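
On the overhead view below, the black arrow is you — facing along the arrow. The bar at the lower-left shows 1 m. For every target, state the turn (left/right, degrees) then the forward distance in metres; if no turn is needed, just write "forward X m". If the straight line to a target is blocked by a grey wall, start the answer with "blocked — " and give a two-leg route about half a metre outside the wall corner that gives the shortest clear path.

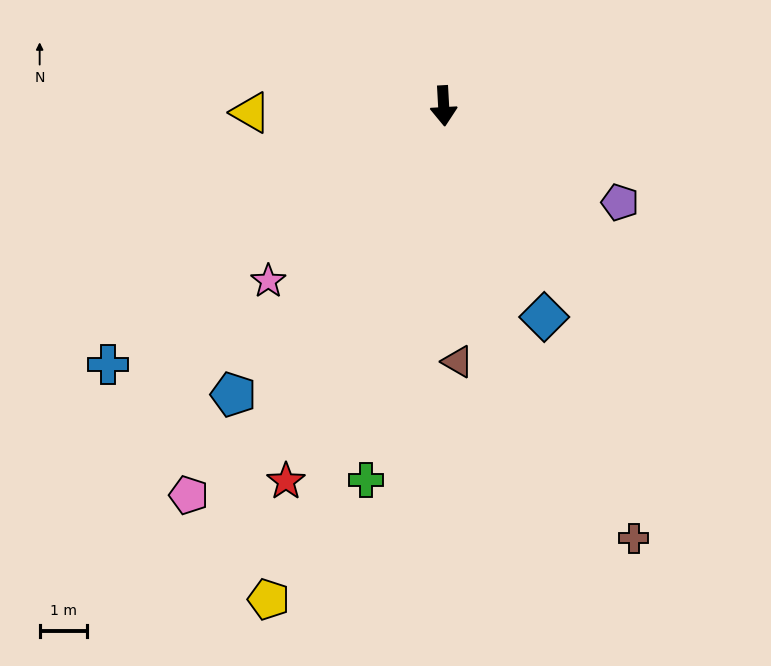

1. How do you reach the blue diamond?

turn left 22°, forward 4.9 m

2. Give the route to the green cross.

turn right 15°, forward 8.1 m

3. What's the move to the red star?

turn right 26°, forward 8.6 m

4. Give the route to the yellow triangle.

turn right 91°, forward 4.1 m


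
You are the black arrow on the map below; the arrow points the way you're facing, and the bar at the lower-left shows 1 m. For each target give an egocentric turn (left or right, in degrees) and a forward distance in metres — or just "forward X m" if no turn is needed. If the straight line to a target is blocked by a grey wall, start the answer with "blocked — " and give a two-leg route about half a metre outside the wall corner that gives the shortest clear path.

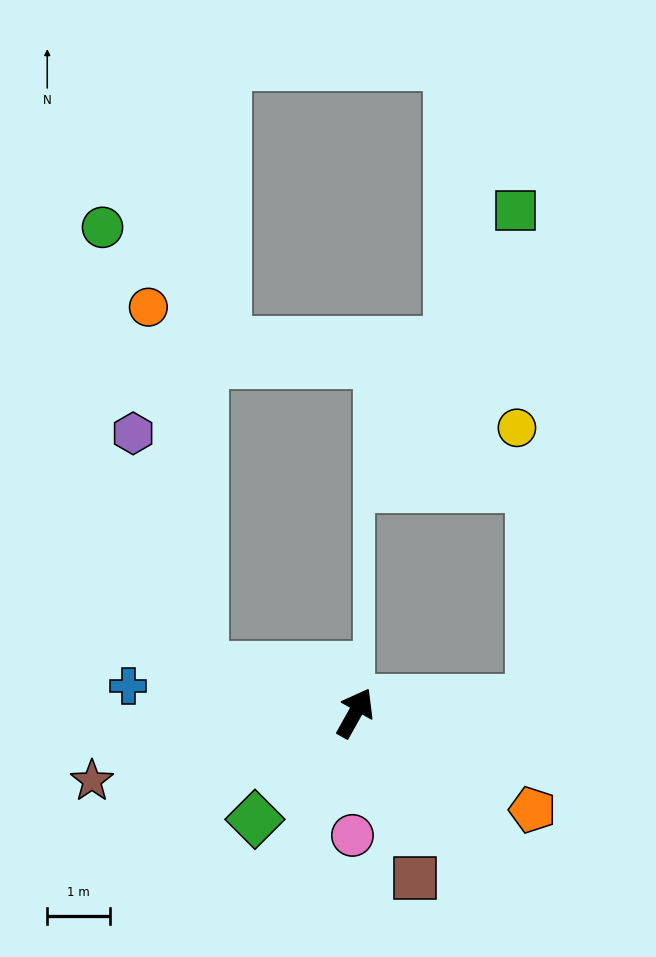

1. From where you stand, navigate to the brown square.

turn right 131°, forward 2.8 m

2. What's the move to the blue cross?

turn left 112°, forward 3.6 m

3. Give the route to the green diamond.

turn left 166°, forward 2.3 m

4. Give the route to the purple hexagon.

blocked — turn left 103°, forward 2.5 m, then turn right 57°, forward 3.9 m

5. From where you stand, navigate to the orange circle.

blocked — turn left 103°, forward 2.5 m, then turn right 65°, forward 5.8 m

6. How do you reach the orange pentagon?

turn right 89°, forward 3.2 m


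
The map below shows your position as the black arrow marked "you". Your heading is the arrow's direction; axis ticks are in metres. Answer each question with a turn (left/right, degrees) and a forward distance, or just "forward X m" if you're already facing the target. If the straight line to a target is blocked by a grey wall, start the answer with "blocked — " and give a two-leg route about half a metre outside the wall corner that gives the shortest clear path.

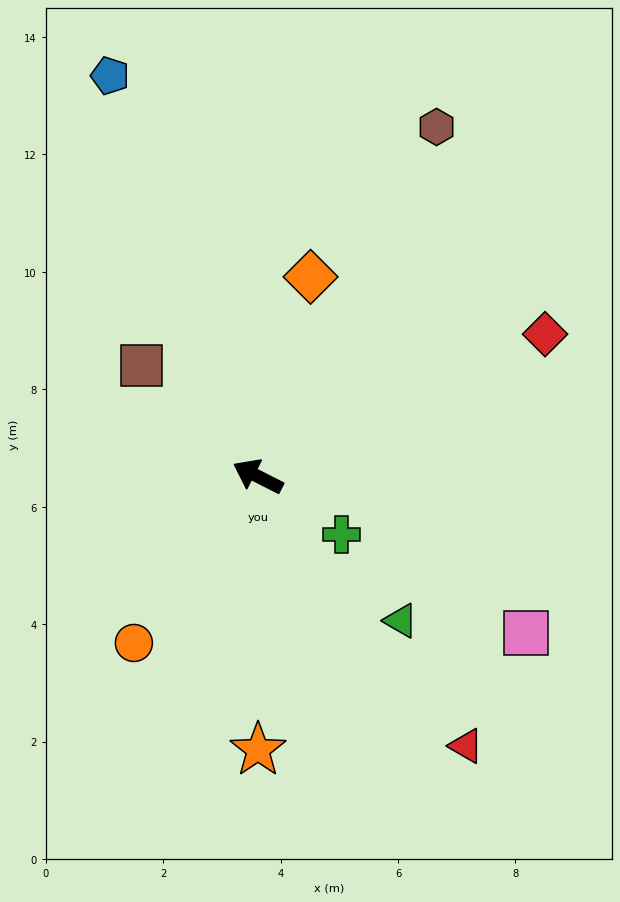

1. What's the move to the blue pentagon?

turn right 43°, forward 7.3 m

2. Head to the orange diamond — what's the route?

turn right 78°, forward 3.5 m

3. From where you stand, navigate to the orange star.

turn left 117°, forward 4.7 m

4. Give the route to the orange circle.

turn left 80°, forward 3.5 m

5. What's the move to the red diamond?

turn right 127°, forward 5.5 m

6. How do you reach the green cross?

turn left 172°, forward 1.7 m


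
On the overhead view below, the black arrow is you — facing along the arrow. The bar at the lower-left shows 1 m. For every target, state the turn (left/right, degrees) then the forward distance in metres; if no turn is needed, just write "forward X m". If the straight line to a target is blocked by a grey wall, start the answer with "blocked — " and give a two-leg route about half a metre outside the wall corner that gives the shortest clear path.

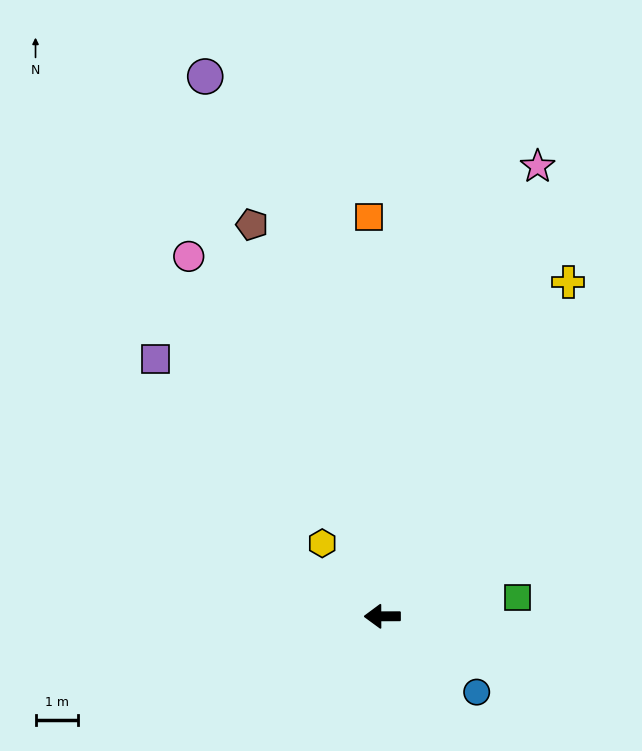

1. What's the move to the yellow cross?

turn right 119°, forward 9.0 m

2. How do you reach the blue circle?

turn left 141°, forward 2.8 m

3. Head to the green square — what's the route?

turn right 172°, forward 3.2 m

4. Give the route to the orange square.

turn right 88°, forward 9.4 m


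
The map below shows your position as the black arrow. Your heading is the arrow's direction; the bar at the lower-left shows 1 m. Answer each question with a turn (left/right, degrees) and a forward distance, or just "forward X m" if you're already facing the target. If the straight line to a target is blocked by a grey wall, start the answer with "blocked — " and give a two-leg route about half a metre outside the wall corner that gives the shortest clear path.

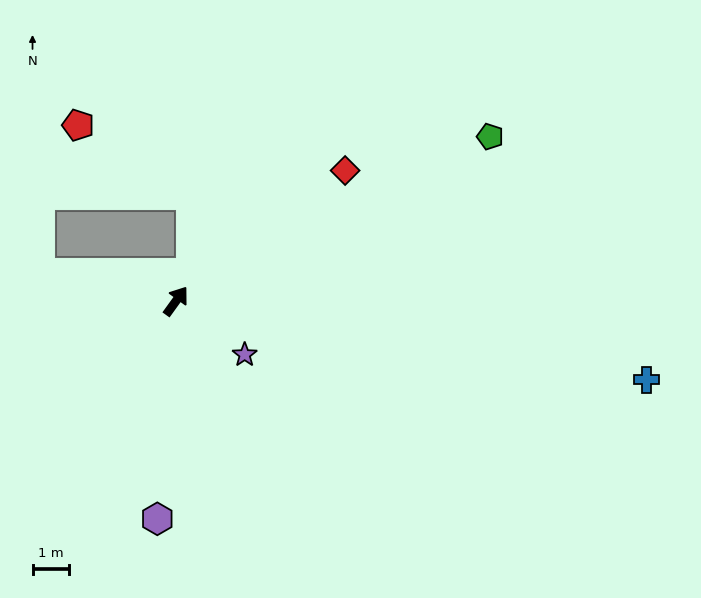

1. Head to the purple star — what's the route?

turn right 92°, forward 2.4 m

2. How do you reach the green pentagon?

turn right 27°, forward 9.7 m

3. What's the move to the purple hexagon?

turn right 149°, forward 6.0 m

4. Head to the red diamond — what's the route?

turn right 17°, forward 5.8 m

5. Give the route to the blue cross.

turn right 64°, forward 13.0 m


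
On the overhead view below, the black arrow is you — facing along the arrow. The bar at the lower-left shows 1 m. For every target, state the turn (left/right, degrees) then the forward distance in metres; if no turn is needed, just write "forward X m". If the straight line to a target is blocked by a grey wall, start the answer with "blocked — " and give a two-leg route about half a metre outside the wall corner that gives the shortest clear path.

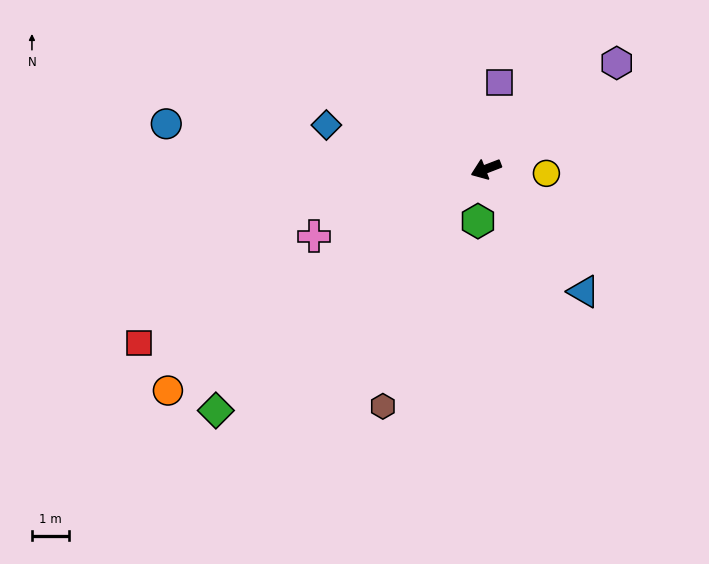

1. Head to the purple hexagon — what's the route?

turn right 162°, forward 4.5 m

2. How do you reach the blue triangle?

turn left 107°, forward 4.2 m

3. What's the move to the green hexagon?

turn left 60°, forward 1.4 m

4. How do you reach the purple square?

turn right 120°, forward 2.3 m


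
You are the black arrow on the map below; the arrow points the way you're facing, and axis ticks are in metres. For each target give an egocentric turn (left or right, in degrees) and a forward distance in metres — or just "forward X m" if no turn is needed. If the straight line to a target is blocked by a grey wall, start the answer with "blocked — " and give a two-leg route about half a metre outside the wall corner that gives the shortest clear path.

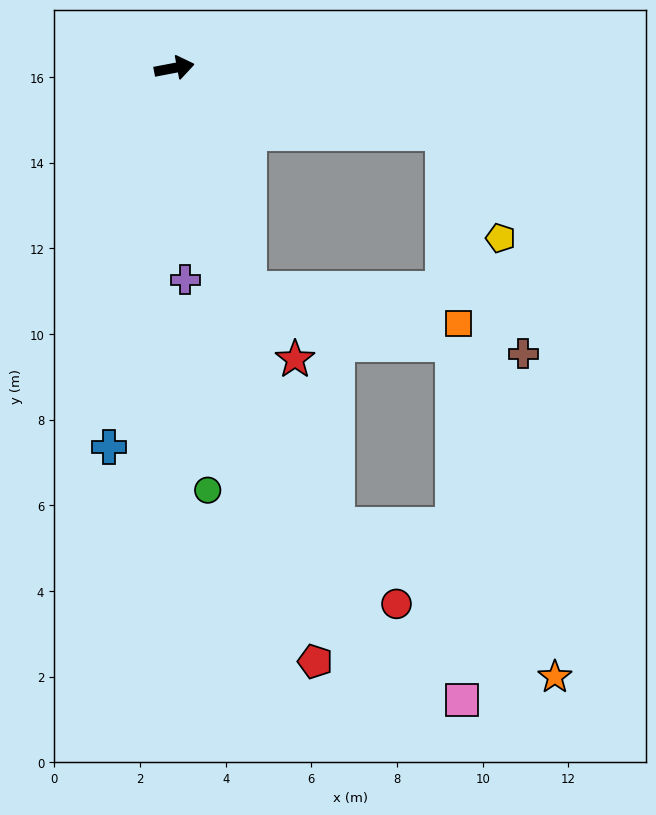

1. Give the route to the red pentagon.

turn right 87°, forward 14.2 m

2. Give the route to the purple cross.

turn right 98°, forward 5.0 m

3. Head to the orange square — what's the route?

blocked — turn right 82°, forward 5.5 m, then turn left 62°, forward 5.0 m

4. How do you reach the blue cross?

turn right 110°, forward 9.0 m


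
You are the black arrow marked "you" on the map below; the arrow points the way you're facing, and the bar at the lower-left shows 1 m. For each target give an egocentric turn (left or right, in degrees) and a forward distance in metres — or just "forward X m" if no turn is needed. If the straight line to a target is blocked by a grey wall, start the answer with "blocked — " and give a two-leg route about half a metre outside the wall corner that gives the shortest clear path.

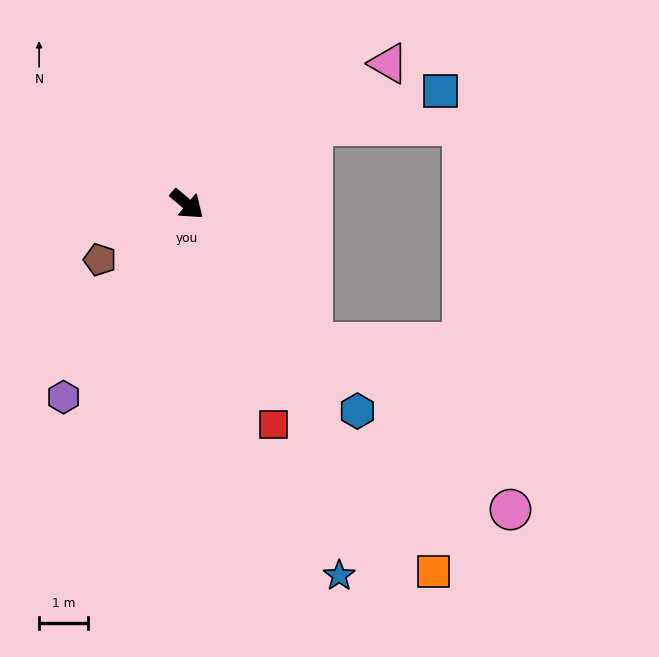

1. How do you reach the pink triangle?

turn left 75°, forward 5.0 m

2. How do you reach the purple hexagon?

turn right 83°, forward 4.7 m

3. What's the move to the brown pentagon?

turn right 107°, forward 2.1 m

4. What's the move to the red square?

turn right 28°, forward 4.8 m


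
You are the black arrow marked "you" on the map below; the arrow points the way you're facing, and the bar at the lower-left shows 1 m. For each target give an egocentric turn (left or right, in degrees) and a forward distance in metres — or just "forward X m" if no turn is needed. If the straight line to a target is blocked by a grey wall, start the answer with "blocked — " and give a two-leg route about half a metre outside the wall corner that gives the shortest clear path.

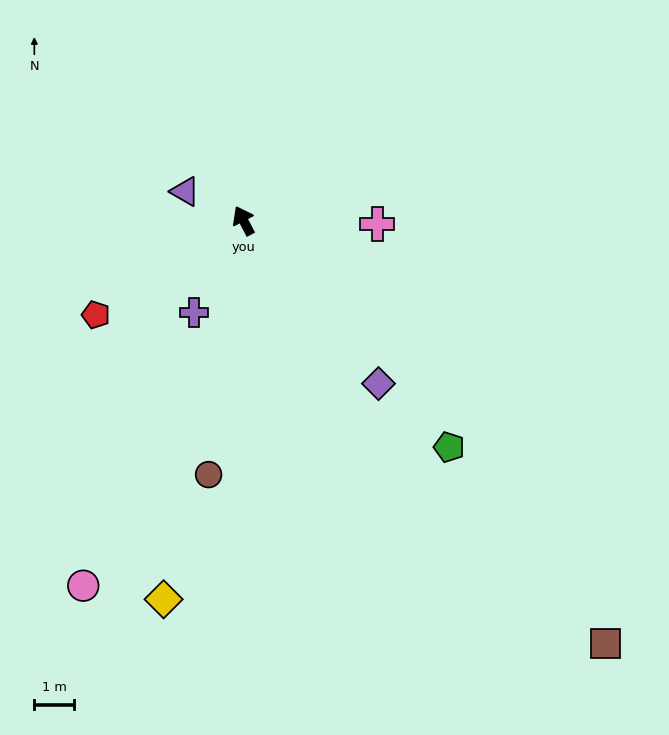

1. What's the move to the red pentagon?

turn left 95°, forward 4.4 m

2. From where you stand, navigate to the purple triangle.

turn left 36°, forward 1.6 m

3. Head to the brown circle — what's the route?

turn left 145°, forward 6.4 m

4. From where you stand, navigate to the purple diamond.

turn right 168°, forward 5.3 m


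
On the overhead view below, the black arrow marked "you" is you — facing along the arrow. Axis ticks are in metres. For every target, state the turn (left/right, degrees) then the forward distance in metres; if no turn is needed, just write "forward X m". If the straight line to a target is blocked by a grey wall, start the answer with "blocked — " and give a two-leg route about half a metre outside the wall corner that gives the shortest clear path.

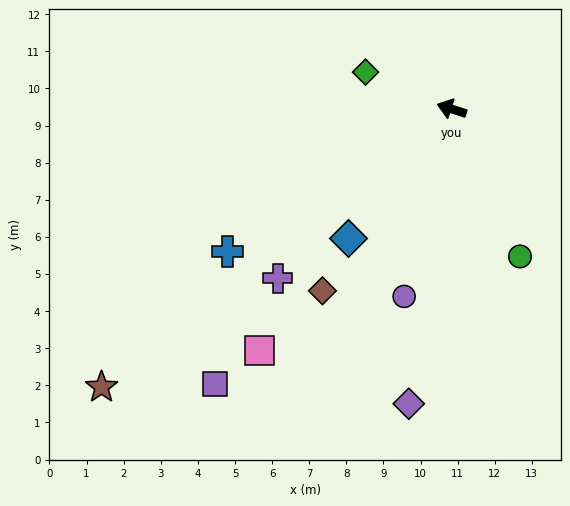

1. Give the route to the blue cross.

turn left 50°, forward 7.2 m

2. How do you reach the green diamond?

turn right 5°, forward 2.5 m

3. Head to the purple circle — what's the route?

turn left 94°, forward 5.2 m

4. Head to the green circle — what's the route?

turn left 133°, forward 4.4 m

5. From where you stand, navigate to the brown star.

turn left 56°, forward 12.0 m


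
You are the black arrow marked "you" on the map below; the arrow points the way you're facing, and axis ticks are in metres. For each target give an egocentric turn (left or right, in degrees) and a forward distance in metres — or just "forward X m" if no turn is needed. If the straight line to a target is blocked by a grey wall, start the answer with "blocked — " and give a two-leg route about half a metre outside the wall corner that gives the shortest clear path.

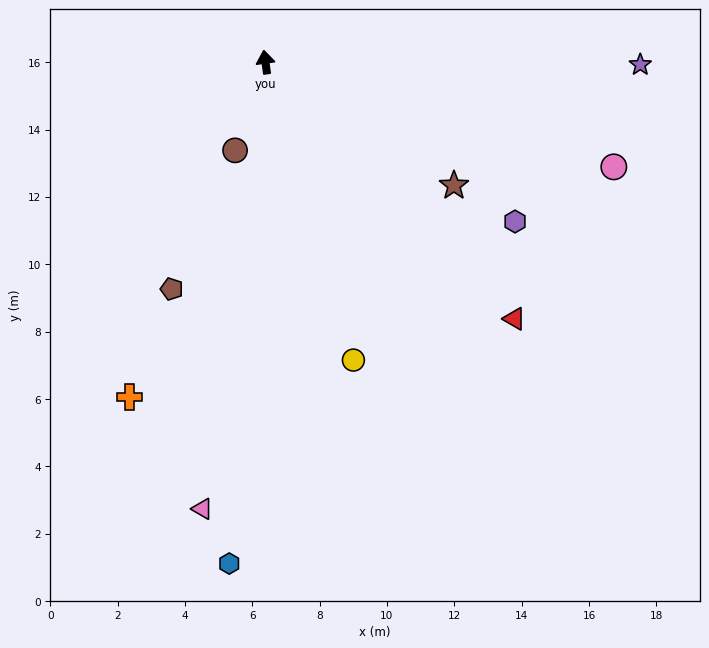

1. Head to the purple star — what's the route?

turn right 98°, forward 11.1 m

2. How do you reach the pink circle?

turn right 115°, forward 10.8 m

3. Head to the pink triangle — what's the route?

turn left 164°, forward 13.4 m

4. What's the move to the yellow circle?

turn right 172°, forward 9.2 m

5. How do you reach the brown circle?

turn left 153°, forward 2.8 m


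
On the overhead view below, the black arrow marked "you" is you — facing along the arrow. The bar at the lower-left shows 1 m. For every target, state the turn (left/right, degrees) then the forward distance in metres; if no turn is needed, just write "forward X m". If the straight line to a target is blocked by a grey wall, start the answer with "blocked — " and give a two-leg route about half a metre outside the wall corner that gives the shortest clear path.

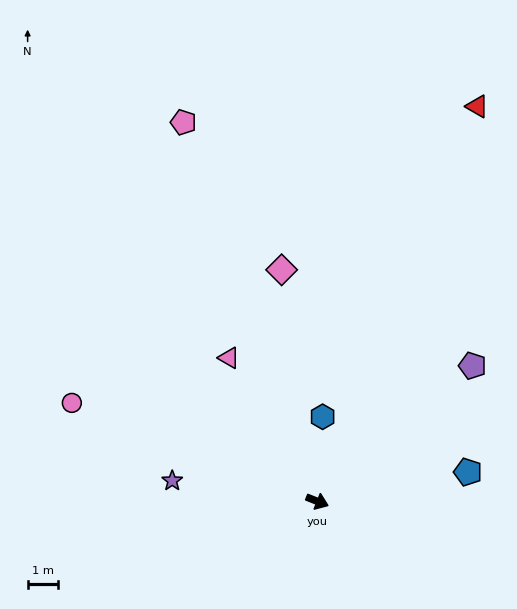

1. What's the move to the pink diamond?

turn left 120°, forward 7.6 m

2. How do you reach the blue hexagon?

turn left 108°, forward 2.8 m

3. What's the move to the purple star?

turn right 166°, forward 4.8 m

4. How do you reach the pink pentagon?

turn left 131°, forward 13.1 m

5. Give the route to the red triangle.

turn left 90°, forward 13.9 m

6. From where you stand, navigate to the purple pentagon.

turn left 63°, forward 6.7 m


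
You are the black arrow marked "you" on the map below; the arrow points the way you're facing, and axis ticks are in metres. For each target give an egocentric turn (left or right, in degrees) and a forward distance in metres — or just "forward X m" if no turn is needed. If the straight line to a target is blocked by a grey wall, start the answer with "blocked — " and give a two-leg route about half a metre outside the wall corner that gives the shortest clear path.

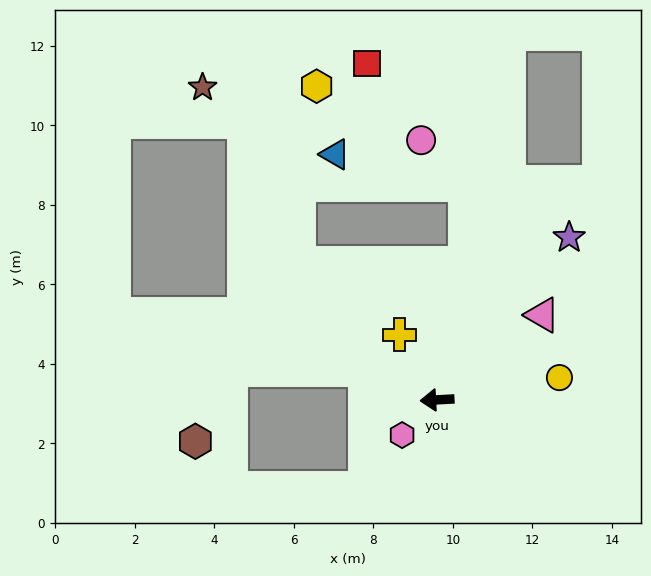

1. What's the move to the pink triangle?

turn right 144°, forward 3.4 m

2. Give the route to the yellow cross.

turn right 63°, forward 1.9 m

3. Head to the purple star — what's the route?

turn right 132°, forward 5.3 m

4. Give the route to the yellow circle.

turn right 173°, forward 3.1 m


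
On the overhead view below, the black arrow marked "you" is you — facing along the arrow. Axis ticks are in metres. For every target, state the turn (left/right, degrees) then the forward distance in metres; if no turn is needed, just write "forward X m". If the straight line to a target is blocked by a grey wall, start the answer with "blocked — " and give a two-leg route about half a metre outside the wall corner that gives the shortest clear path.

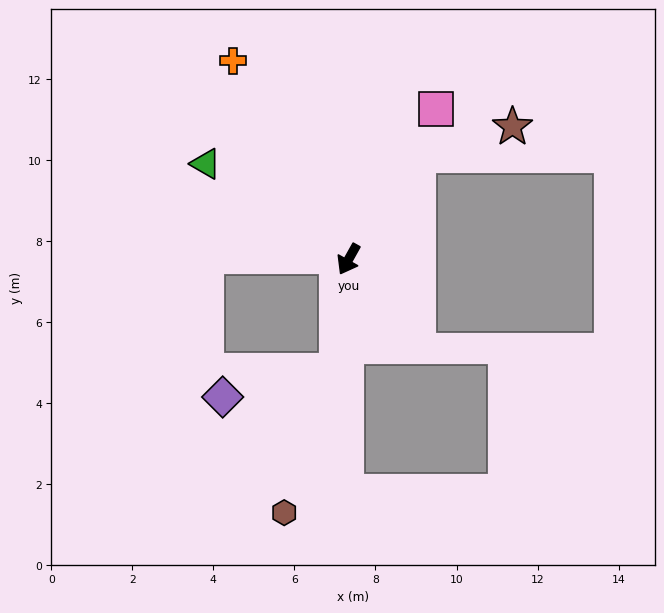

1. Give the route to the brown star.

blocked — turn left 175°, forward 3.1 m, then turn right 39°, forward 2.4 m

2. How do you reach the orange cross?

turn right 121°, forward 5.7 m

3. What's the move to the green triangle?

turn right 95°, forward 4.2 m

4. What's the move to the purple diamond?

blocked — turn left 23°, forward 2.8 m, then turn right 71°, forward 2.9 m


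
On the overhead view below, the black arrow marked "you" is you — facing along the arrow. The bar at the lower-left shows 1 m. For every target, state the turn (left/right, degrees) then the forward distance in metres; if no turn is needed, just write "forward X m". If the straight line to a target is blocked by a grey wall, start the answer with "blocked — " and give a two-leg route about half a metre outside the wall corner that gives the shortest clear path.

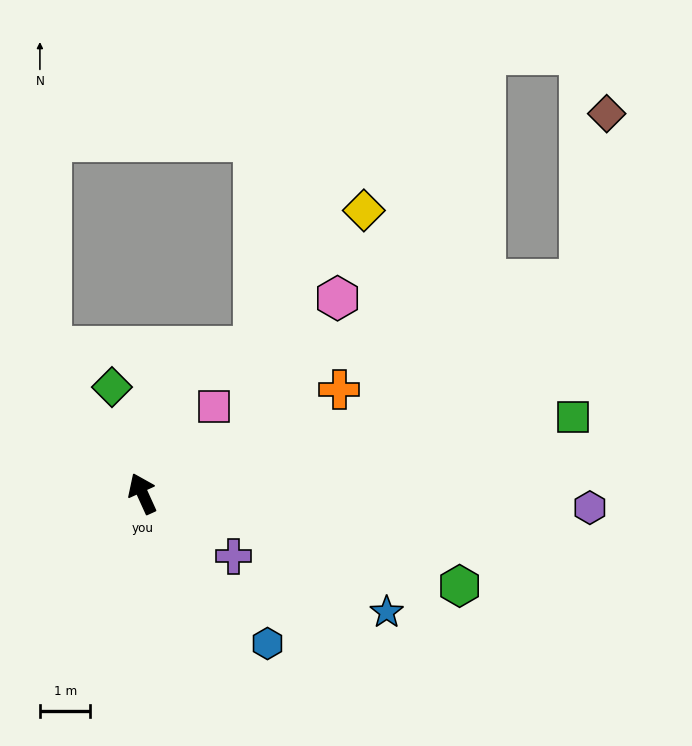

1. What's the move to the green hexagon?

turn right 131°, forward 6.5 m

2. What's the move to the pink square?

turn right 64°, forward 2.2 m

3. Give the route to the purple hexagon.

turn right 116°, forward 8.9 m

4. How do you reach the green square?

turn right 104°, forward 8.7 m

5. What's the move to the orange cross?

turn right 87°, forward 4.4 m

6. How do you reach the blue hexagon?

turn right 165°, forward 3.9 m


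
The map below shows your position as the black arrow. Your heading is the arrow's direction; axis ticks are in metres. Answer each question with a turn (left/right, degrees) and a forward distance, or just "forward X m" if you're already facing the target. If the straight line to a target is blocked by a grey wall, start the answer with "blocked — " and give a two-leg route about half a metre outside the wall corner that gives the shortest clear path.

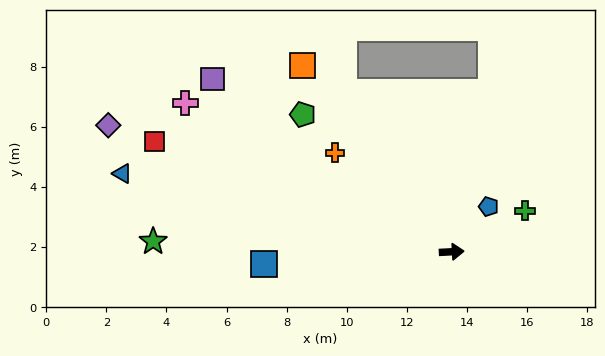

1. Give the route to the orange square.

turn left 126°, forward 7.9 m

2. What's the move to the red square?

turn left 157°, forward 10.6 m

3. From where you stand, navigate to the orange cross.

turn left 137°, forward 5.1 m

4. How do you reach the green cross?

turn left 26°, forward 2.8 m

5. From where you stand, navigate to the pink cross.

turn left 148°, forward 10.2 m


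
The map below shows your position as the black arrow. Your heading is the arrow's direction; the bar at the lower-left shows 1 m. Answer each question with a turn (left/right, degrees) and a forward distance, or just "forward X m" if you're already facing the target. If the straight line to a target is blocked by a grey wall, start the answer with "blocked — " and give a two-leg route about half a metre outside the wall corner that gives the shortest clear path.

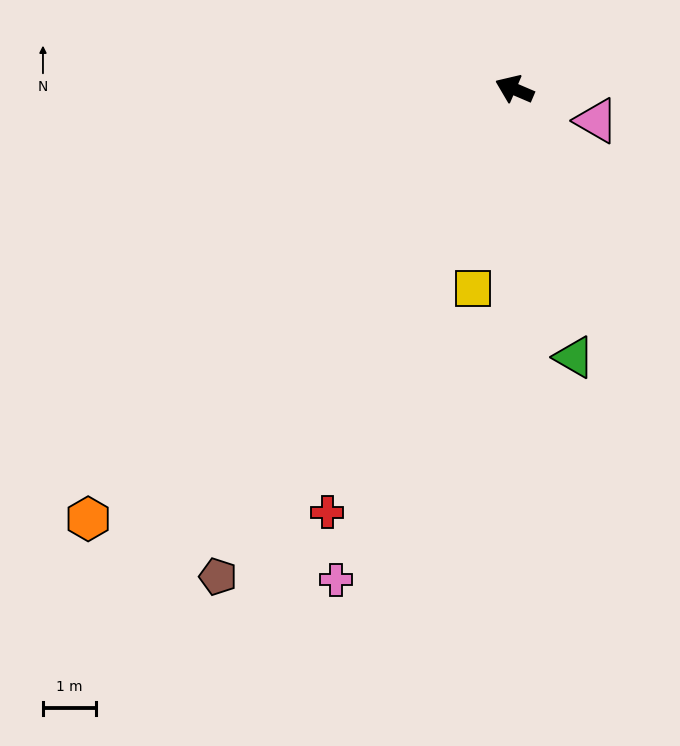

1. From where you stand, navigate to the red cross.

turn left 89°, forward 8.7 m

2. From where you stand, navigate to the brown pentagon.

turn left 82°, forward 10.7 m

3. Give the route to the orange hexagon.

turn left 68°, forward 11.4 m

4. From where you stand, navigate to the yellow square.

turn left 101°, forward 3.8 m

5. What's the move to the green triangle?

turn left 126°, forward 5.2 m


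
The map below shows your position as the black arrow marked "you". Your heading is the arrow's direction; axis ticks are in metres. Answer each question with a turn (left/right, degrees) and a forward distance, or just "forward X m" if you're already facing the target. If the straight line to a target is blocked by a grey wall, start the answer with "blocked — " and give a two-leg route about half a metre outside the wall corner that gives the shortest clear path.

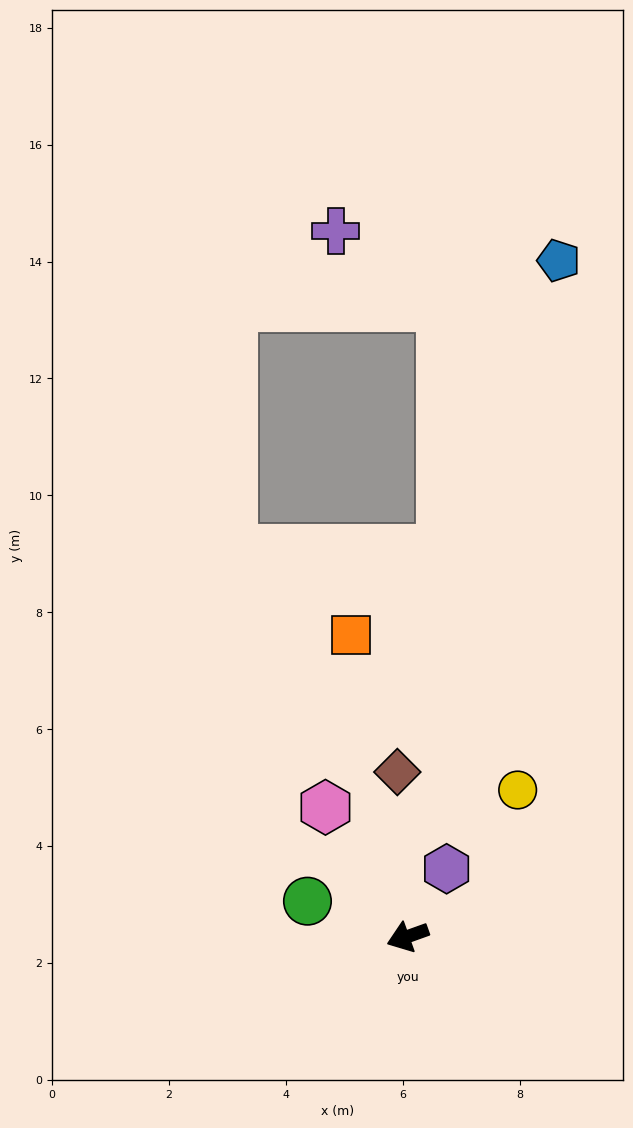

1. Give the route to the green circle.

turn right 39°, forward 1.8 m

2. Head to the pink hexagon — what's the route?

turn right 77°, forward 2.6 m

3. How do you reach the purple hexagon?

turn right 140°, forward 1.3 m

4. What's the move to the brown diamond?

turn right 106°, forward 2.8 m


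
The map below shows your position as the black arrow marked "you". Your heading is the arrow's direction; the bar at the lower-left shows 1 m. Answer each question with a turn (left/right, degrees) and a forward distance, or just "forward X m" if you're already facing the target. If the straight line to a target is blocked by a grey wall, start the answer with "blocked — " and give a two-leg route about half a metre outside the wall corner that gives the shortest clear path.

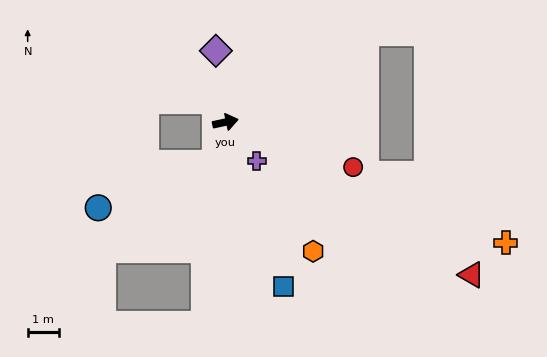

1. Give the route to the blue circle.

blocked — turn right 117°, forward 1.4 m, then turn right 54°, forward 4.0 m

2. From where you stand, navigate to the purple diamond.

turn left 86°, forward 2.3 m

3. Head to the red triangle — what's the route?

turn right 44°, forward 9.4 m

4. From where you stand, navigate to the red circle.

turn right 31°, forward 4.4 m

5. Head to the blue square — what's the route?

turn right 83°, forward 5.6 m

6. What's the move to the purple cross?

turn right 63°, forward 1.6 m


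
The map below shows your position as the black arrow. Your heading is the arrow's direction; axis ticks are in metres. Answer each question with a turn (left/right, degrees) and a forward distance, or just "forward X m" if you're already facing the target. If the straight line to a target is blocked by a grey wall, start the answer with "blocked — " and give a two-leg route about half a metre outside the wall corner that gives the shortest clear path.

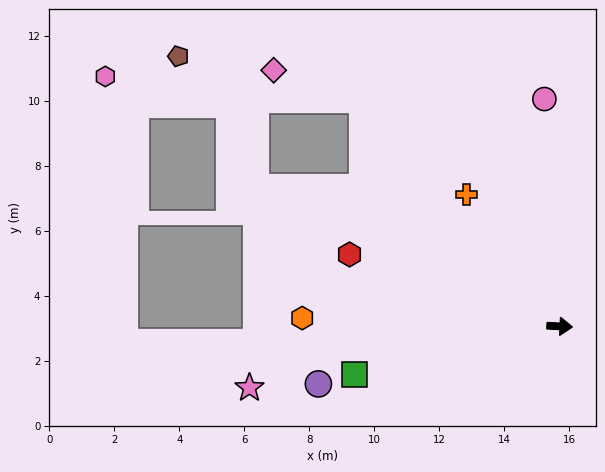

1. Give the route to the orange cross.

turn left 128°, forward 5.0 m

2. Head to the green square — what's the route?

turn right 164°, forward 6.5 m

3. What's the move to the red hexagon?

turn left 164°, forward 6.8 m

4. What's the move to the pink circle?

turn left 97°, forward 7.0 m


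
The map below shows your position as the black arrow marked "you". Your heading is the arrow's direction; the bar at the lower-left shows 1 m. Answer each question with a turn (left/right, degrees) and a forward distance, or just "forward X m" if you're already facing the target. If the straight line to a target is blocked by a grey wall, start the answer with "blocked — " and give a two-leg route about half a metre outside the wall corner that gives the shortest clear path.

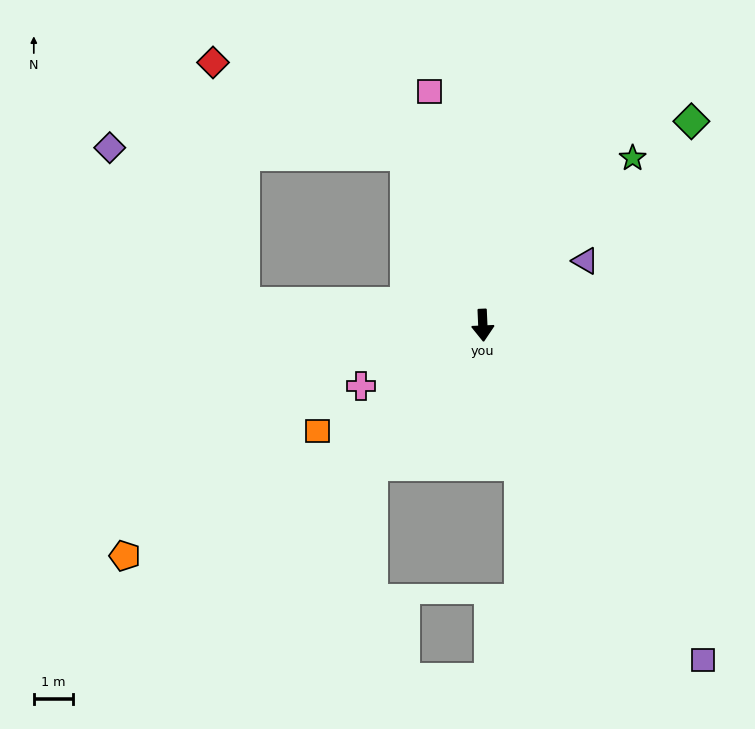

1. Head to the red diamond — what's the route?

blocked — turn right 158°, forward 4.8 m, then turn left 40°, forward 5.4 m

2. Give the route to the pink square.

turn right 170°, forward 6.1 m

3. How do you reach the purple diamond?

blocked — turn right 98°, forward 6.1 m, then turn right 44°, forward 5.2 m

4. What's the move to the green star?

turn left 136°, forward 5.7 m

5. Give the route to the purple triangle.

turn left 120°, forward 3.1 m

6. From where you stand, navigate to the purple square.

turn left 31°, forward 10.2 m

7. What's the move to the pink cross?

turn right 66°, forward 3.5 m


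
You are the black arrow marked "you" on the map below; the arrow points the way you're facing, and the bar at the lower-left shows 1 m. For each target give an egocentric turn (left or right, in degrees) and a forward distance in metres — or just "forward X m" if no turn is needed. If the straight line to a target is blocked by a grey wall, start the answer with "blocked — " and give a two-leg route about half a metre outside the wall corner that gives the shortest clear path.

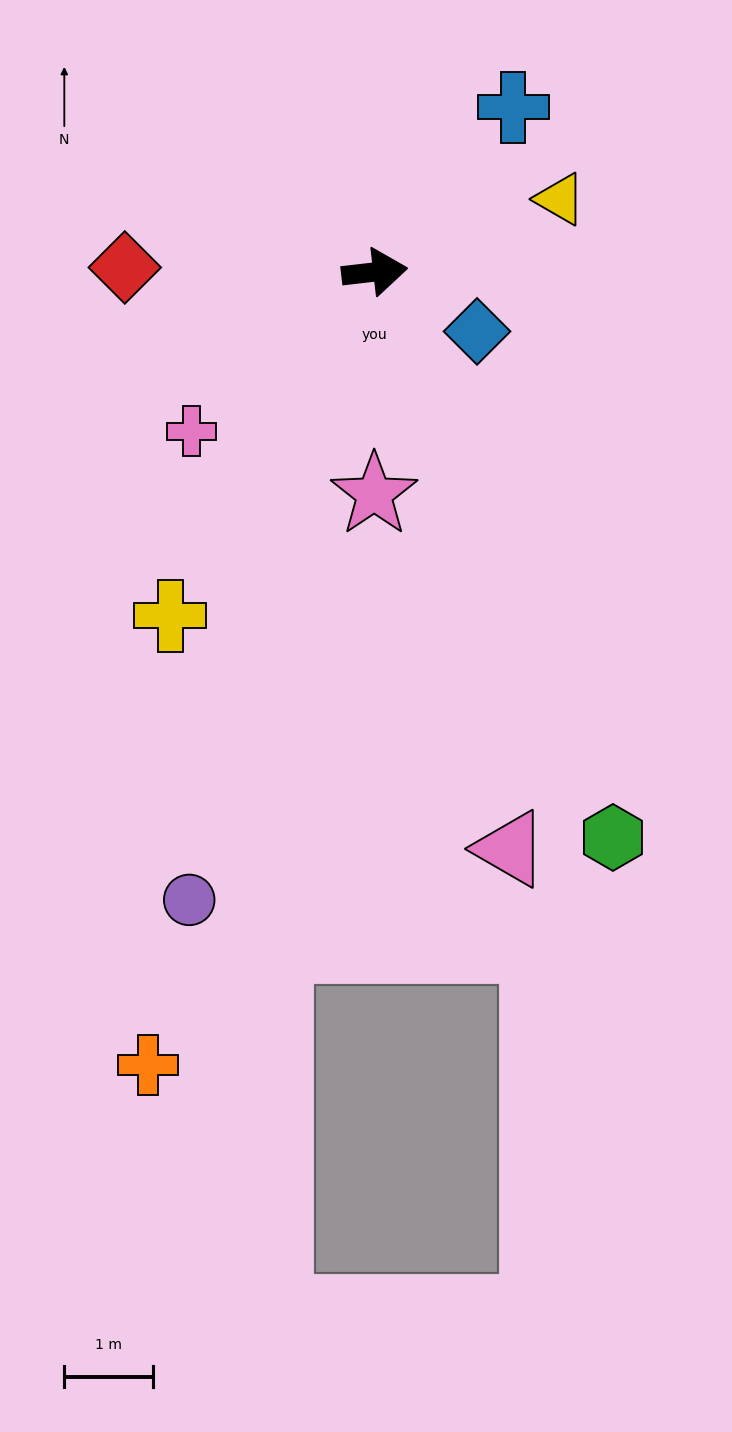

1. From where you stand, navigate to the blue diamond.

turn right 37°, forward 1.3 m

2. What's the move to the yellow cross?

turn right 127°, forward 4.5 m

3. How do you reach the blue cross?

turn left 43°, forward 2.4 m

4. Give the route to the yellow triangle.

turn left 15°, forward 2.2 m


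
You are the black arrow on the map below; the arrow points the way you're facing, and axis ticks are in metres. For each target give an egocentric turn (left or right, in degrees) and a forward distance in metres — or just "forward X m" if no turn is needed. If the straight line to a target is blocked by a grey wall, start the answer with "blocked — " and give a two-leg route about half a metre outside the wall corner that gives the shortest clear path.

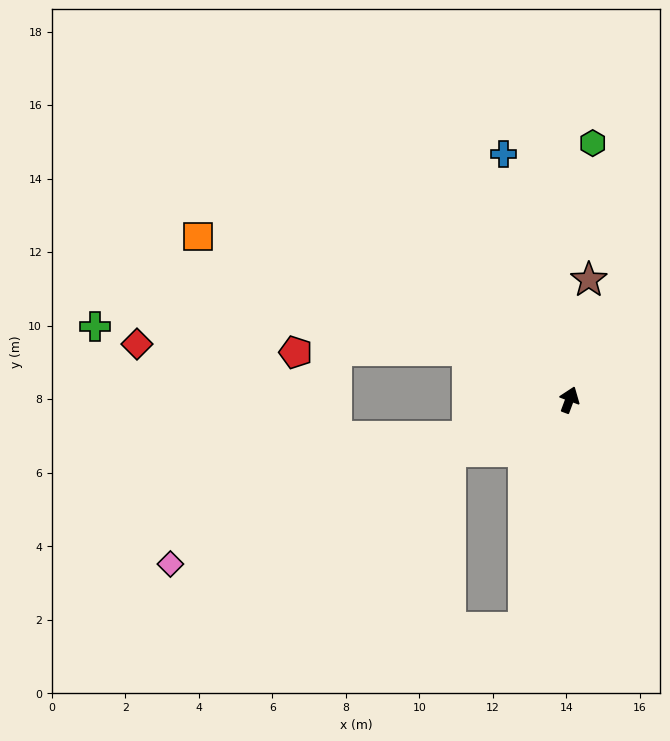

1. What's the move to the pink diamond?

turn left 133°, forward 11.7 m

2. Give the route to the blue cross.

turn left 36°, forward 6.9 m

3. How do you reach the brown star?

turn left 11°, forward 3.3 m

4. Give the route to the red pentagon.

blocked — turn left 85°, forward 3.1 m, then turn left 26°, forward 4.7 m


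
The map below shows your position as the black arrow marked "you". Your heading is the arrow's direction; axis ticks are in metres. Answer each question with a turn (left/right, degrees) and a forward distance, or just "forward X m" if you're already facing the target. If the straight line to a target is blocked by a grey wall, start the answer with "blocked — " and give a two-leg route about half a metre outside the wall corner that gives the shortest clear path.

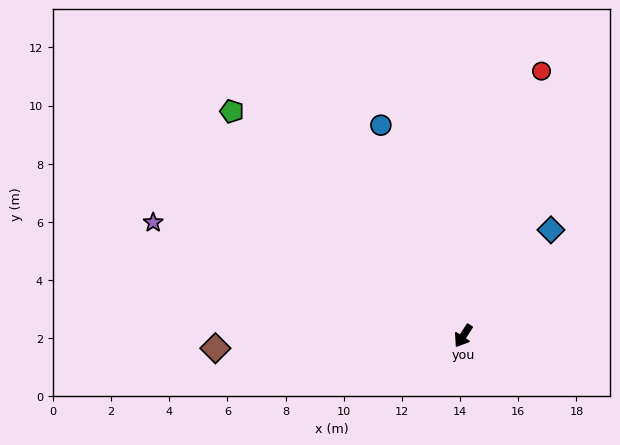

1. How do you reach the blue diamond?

turn left 173°, forward 4.7 m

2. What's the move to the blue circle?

turn right 126°, forward 7.8 m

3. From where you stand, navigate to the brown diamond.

turn right 54°, forward 8.5 m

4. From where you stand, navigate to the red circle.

turn right 164°, forward 9.5 m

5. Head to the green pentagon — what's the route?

turn right 101°, forward 11.1 m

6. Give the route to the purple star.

turn right 77°, forward 11.3 m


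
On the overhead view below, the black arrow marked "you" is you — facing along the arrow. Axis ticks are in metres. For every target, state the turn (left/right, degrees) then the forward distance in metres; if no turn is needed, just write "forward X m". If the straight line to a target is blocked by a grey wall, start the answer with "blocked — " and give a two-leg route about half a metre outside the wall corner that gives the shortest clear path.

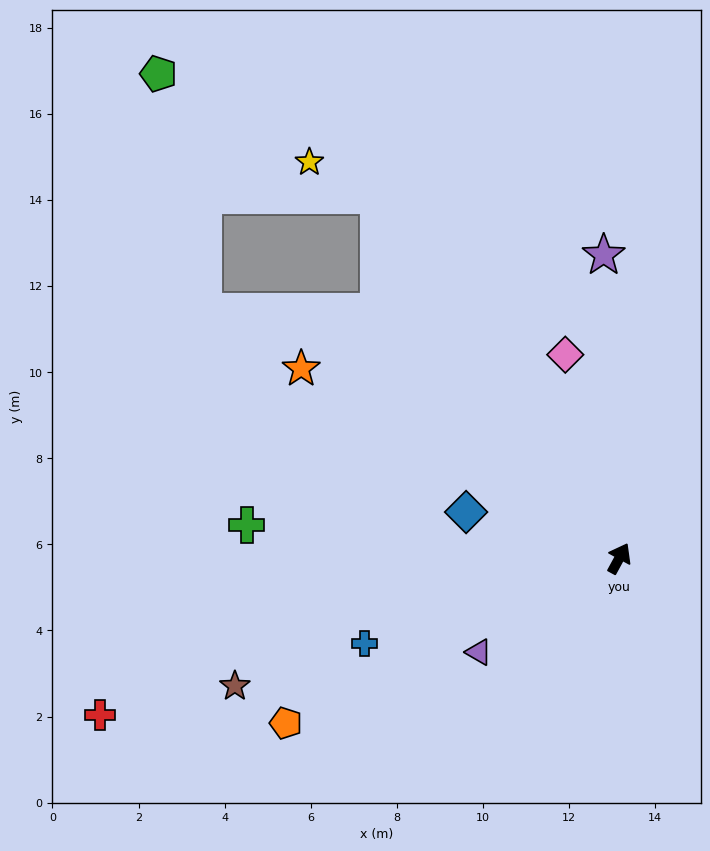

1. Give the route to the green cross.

turn left 113°, forward 8.7 m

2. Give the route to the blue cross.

turn left 137°, forward 6.2 m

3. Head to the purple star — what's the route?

turn left 32°, forward 7.1 m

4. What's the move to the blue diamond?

turn left 102°, forward 3.7 m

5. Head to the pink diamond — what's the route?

turn left 43°, forward 4.9 m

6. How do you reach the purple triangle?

turn left 152°, forward 3.9 m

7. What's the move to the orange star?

turn left 88°, forward 8.6 m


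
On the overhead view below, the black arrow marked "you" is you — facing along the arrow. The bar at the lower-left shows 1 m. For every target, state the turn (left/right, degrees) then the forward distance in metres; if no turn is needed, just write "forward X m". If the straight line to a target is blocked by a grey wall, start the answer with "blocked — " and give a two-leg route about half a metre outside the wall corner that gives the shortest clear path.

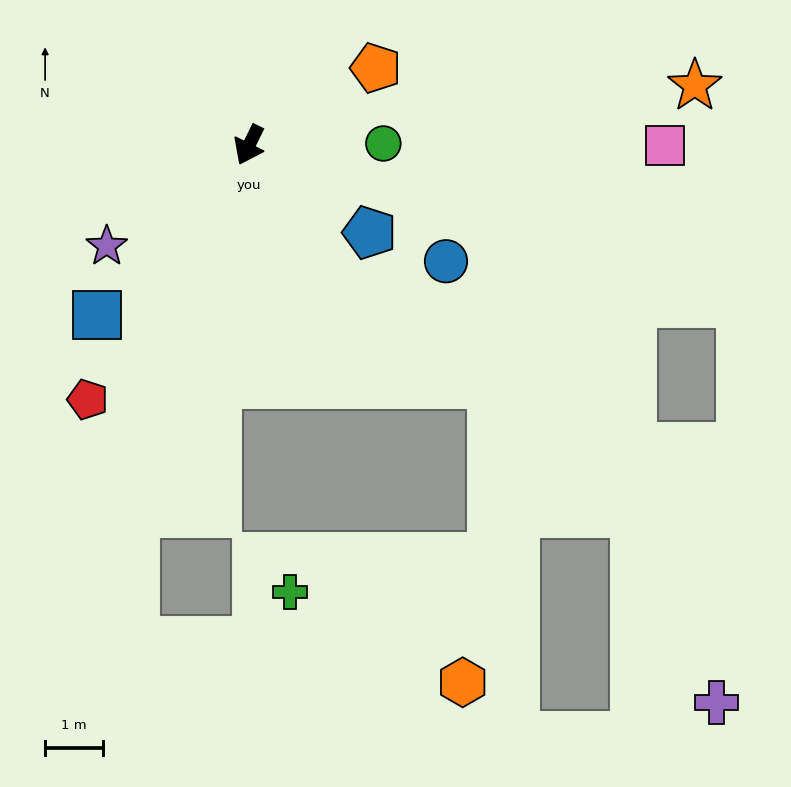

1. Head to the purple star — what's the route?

turn right 28°, forward 3.0 m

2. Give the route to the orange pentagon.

turn left 148°, forward 2.6 m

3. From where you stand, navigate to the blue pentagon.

turn left 80°, forward 2.6 m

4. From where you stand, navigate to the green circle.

turn left 117°, forward 2.3 m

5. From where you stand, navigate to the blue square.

turn right 16°, forward 4.0 m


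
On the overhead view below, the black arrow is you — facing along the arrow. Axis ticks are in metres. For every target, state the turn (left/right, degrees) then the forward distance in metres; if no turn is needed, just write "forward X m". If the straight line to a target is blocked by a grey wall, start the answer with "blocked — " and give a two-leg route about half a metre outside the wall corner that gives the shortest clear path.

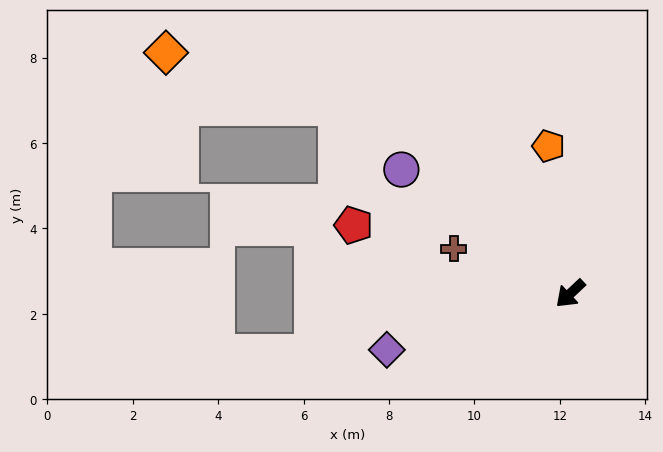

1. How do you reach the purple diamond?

turn right 26°, forward 4.5 m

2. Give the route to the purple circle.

turn right 79°, forward 4.9 m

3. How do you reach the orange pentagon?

turn right 125°, forward 3.5 m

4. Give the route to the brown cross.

turn right 64°, forward 2.9 m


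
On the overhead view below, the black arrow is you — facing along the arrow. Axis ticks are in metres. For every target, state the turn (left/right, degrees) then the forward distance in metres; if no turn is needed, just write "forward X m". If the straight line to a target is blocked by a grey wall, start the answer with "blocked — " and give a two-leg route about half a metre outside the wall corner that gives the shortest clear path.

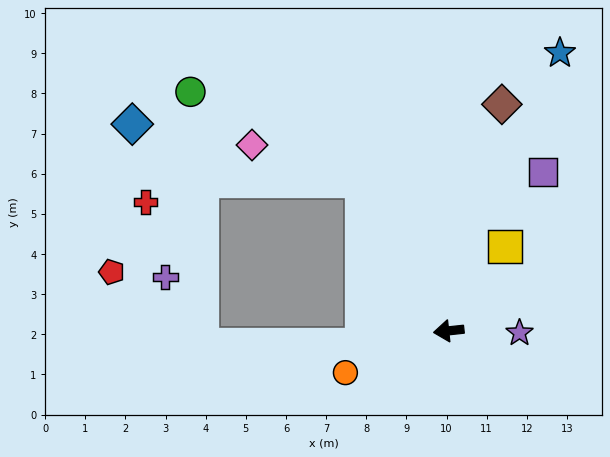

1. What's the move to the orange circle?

turn left 16°, forward 2.8 m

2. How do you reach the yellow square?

turn right 130°, forward 2.5 m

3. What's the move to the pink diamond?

blocked — turn right 66°, forward 4.3 m, then turn left 42°, forward 2.9 m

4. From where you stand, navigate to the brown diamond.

turn right 109°, forward 5.8 m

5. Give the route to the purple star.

turn left 172°, forward 1.8 m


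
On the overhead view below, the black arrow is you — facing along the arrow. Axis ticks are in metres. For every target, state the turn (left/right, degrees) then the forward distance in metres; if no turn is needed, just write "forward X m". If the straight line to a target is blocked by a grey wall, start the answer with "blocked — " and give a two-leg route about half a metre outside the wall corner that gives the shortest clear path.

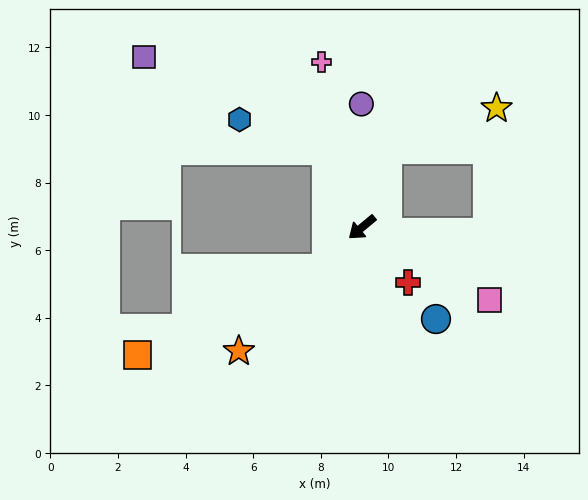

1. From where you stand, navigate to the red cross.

turn left 90°, forward 2.1 m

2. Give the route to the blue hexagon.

blocked — turn right 105°, forward 2.5 m, then turn left 45°, forward 2.7 m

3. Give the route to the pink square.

turn left 111°, forward 4.3 m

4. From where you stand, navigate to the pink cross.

turn right 116°, forward 5.0 m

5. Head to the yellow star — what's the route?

blocked — turn right 148°, forward 2.4 m, then turn right 51°, forward 3.5 m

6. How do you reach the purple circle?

turn right 129°, forward 3.6 m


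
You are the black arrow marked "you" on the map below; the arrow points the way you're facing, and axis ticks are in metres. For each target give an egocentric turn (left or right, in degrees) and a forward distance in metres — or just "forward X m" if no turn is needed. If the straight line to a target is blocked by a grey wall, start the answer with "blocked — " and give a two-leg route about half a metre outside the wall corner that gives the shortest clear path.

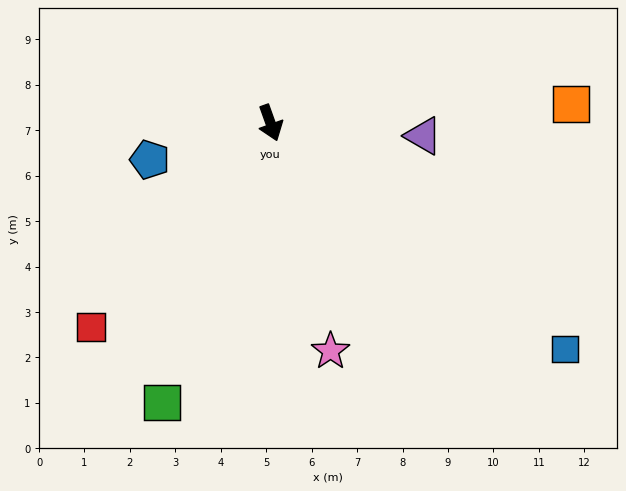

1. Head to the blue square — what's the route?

turn left 33°, forward 8.2 m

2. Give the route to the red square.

turn right 61°, forward 6.0 m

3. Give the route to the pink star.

turn right 5°, forward 5.2 m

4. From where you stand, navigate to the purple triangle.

turn left 65°, forward 3.4 m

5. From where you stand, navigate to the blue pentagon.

turn right 93°, forward 2.8 m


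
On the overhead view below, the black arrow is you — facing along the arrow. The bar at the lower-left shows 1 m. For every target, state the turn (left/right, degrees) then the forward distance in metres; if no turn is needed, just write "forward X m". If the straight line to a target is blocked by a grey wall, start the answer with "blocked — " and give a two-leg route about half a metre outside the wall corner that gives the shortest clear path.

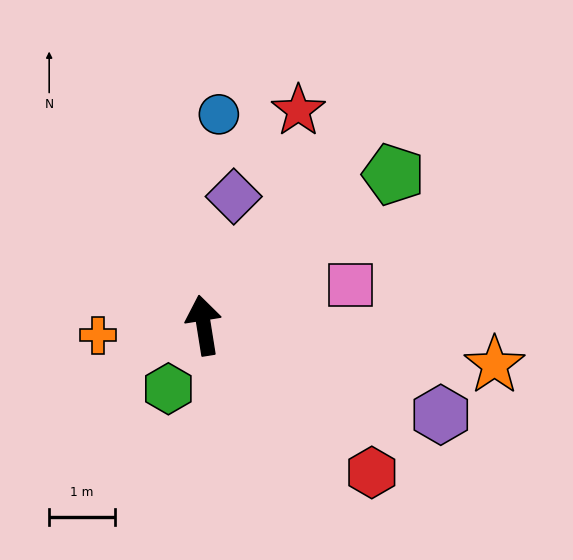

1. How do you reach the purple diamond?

turn right 22°, forward 2.0 m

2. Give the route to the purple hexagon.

turn right 120°, forward 3.9 m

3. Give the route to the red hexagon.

turn right 140°, forward 3.4 m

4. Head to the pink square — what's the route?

turn right 84°, forward 2.3 m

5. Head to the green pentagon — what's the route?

turn right 61°, forward 3.7 m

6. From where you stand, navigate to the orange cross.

turn left 86°, forward 1.6 m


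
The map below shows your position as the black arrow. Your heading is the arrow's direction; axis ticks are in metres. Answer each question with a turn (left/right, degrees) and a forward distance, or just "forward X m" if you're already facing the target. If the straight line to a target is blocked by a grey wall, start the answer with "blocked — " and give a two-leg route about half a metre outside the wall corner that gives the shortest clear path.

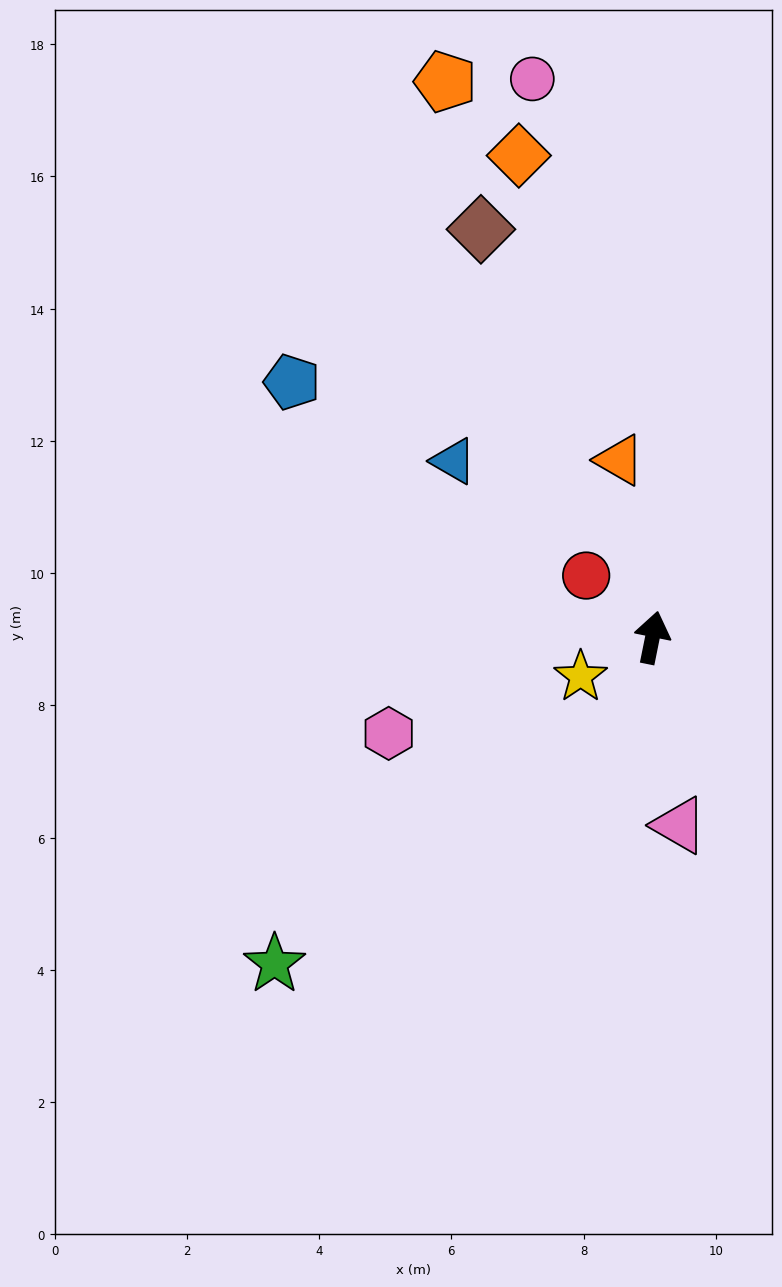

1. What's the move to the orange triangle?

turn left 22°, forward 2.7 m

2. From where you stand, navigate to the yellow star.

turn left 130°, forward 1.2 m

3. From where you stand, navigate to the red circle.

turn left 58°, forward 1.4 m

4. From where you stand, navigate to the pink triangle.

turn right 161°, forward 2.9 m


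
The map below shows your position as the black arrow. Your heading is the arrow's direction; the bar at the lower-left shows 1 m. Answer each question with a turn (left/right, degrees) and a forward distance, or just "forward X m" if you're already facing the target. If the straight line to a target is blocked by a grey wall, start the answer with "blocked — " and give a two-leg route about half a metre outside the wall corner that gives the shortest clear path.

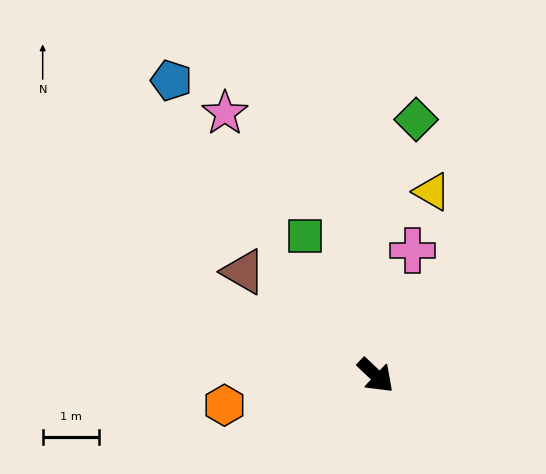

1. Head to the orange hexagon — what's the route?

turn right 125°, forward 2.8 m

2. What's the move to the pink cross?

turn left 117°, forward 2.3 m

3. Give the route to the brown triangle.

turn right 175°, forward 3.0 m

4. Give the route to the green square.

turn left 160°, forward 2.8 m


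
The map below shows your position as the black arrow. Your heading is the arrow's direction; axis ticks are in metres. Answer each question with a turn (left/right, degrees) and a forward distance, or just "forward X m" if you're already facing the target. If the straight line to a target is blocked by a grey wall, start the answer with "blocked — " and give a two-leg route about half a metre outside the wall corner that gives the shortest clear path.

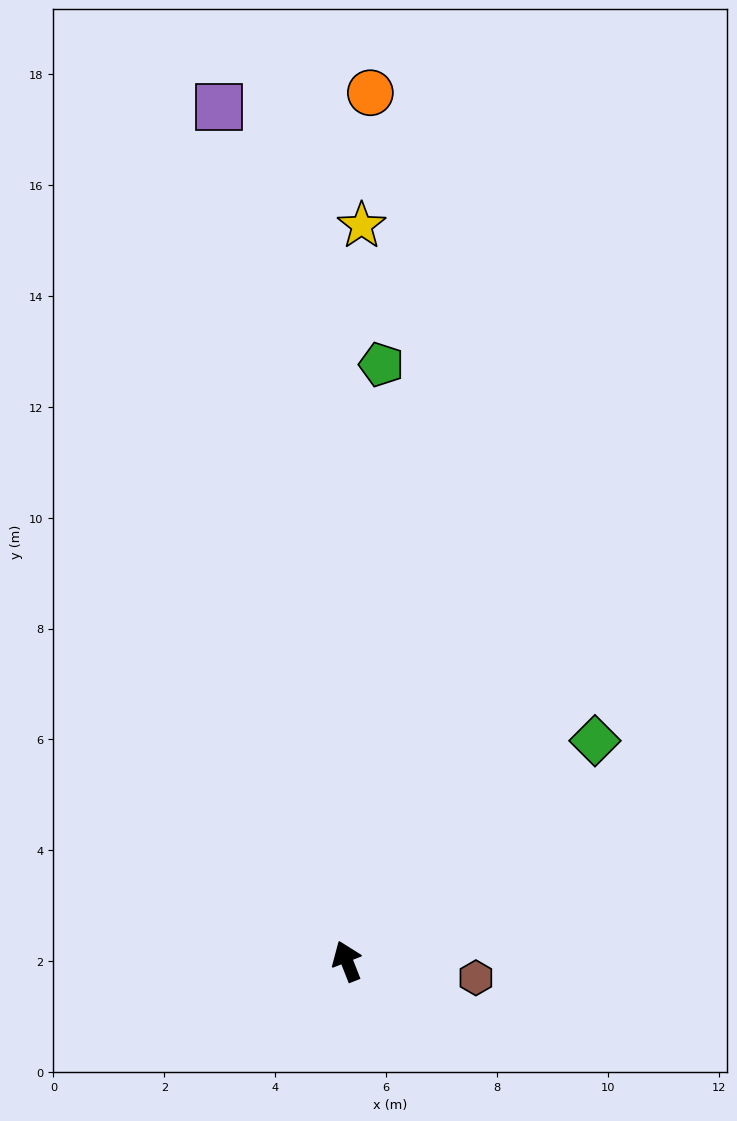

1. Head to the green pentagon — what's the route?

turn right 25°, forward 10.8 m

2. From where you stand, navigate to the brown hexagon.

turn right 119°, forward 2.3 m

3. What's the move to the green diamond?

turn right 70°, forward 6.0 m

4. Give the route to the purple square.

turn right 13°, forward 15.6 m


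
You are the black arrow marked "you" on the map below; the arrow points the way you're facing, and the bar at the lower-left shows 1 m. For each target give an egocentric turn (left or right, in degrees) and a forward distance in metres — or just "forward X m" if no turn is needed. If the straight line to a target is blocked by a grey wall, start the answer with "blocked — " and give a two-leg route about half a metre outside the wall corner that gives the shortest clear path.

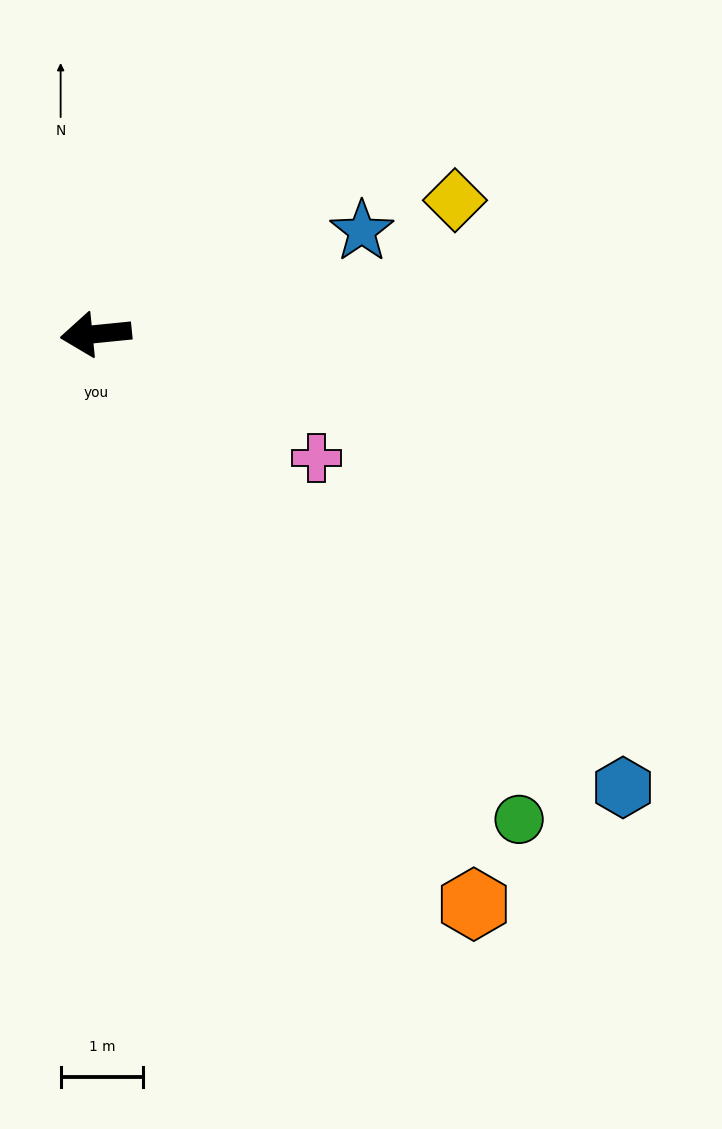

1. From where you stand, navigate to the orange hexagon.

turn left 118°, forward 8.3 m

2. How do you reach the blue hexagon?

turn left 134°, forward 8.4 m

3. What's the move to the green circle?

turn left 125°, forward 7.8 m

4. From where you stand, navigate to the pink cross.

turn left 145°, forward 3.1 m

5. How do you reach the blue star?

turn right 165°, forward 3.4 m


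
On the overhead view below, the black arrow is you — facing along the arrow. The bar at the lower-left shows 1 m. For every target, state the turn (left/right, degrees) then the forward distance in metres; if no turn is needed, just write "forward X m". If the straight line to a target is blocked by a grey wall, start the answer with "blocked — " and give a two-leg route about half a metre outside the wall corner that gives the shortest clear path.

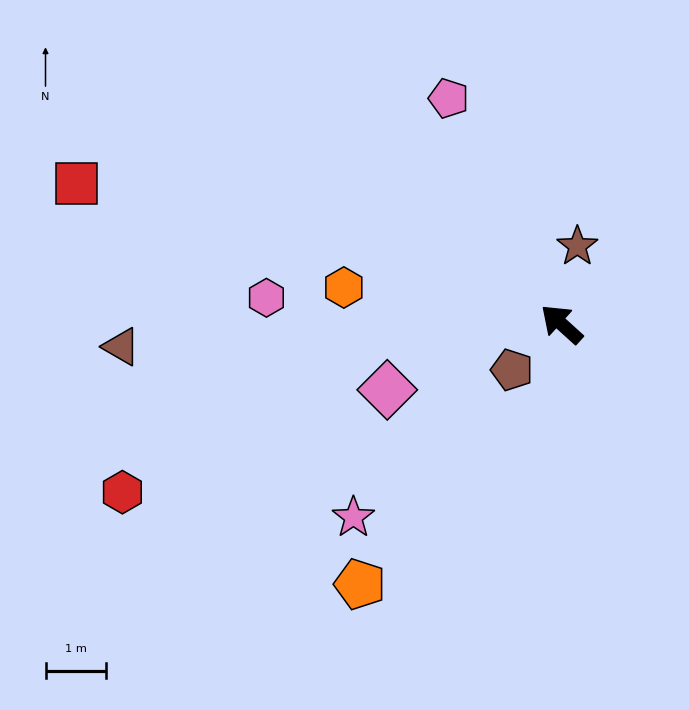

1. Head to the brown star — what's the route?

turn right 59°, forward 1.3 m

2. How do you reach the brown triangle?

turn left 45°, forward 7.3 m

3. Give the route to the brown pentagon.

turn left 85°, forward 1.1 m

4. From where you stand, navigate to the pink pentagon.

turn right 21°, forward 4.2 m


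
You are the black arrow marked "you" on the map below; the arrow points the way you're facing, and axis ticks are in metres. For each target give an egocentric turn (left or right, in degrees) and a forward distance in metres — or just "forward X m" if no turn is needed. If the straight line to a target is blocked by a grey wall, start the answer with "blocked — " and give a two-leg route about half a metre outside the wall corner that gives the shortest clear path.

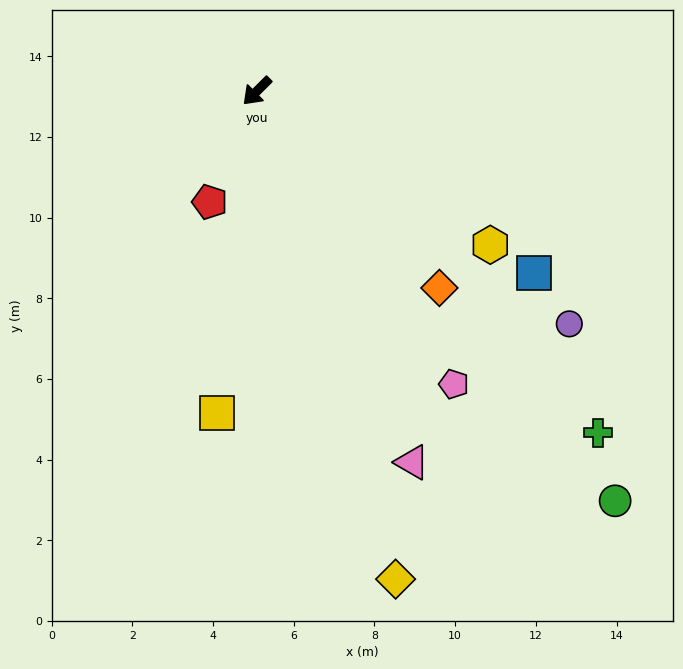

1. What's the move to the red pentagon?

turn left 22°, forward 3.0 m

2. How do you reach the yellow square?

turn left 38°, forward 8.0 m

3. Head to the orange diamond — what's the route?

turn left 88°, forward 6.7 m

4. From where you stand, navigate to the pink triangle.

turn left 68°, forward 10.0 m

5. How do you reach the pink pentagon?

turn left 79°, forward 8.8 m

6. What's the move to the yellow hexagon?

turn left 102°, forward 6.9 m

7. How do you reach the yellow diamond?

turn left 61°, forward 12.6 m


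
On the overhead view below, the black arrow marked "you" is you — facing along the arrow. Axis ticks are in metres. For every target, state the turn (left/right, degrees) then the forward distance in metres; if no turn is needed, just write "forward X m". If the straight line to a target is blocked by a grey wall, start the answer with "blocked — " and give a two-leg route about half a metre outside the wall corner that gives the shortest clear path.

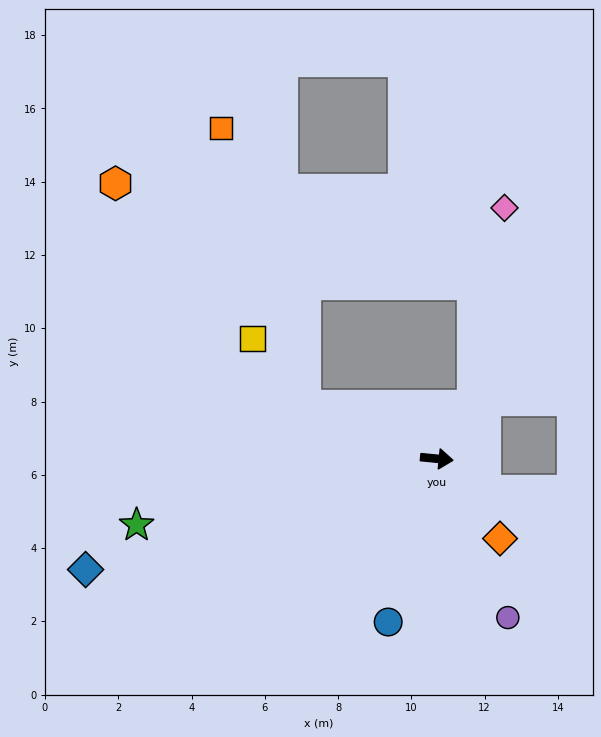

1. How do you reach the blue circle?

turn right 101°, forward 4.7 m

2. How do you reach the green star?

turn right 162°, forward 8.4 m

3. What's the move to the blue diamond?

turn right 157°, forward 10.1 m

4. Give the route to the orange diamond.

turn right 46°, forward 2.8 m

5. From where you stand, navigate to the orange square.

blocked — turn left 163°, forward 3.9 m, then turn right 50°, forward 7.9 m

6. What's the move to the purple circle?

turn right 60°, forward 4.8 m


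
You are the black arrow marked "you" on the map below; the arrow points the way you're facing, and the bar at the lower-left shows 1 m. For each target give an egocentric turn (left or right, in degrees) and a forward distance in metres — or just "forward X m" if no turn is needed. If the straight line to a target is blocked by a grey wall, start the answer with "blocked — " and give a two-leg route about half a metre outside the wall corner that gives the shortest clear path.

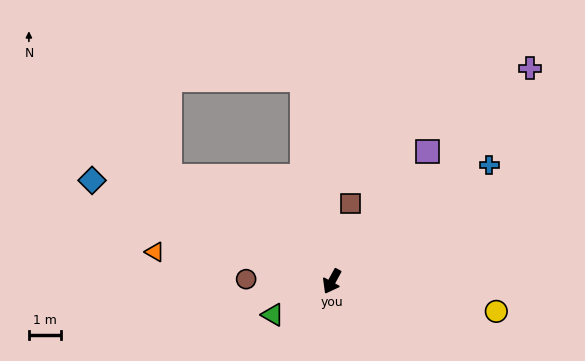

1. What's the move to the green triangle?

turn right 32°, forward 2.1 m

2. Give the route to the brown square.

turn right 165°, forward 2.5 m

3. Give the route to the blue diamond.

turn right 84°, forward 8.2 m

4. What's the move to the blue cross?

turn left 155°, forward 6.2 m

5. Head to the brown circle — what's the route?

turn right 63°, forward 2.7 m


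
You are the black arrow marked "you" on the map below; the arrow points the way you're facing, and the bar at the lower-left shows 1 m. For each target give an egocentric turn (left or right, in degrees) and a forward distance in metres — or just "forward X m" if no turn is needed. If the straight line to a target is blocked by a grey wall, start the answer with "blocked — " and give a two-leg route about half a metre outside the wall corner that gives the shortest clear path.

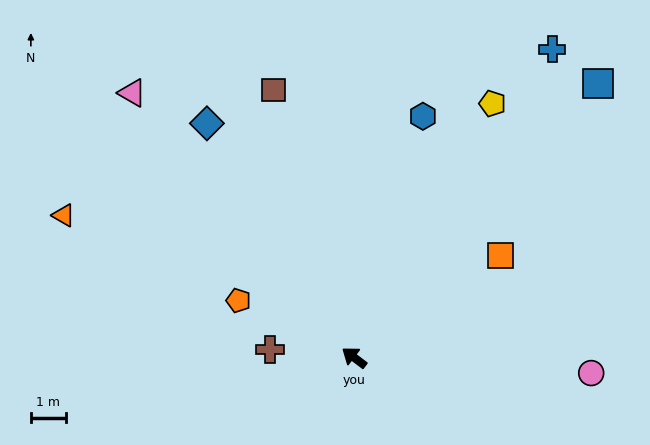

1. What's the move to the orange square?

turn right 108°, forward 5.1 m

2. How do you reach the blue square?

turn right 94°, forward 10.6 m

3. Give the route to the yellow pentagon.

turn right 81°, forward 8.3 m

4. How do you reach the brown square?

turn right 36°, forward 8.0 m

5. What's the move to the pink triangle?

turn right 13°, forward 9.9 m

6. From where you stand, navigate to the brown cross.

turn left 32°, forward 2.4 m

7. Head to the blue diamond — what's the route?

turn right 21°, forward 8.0 m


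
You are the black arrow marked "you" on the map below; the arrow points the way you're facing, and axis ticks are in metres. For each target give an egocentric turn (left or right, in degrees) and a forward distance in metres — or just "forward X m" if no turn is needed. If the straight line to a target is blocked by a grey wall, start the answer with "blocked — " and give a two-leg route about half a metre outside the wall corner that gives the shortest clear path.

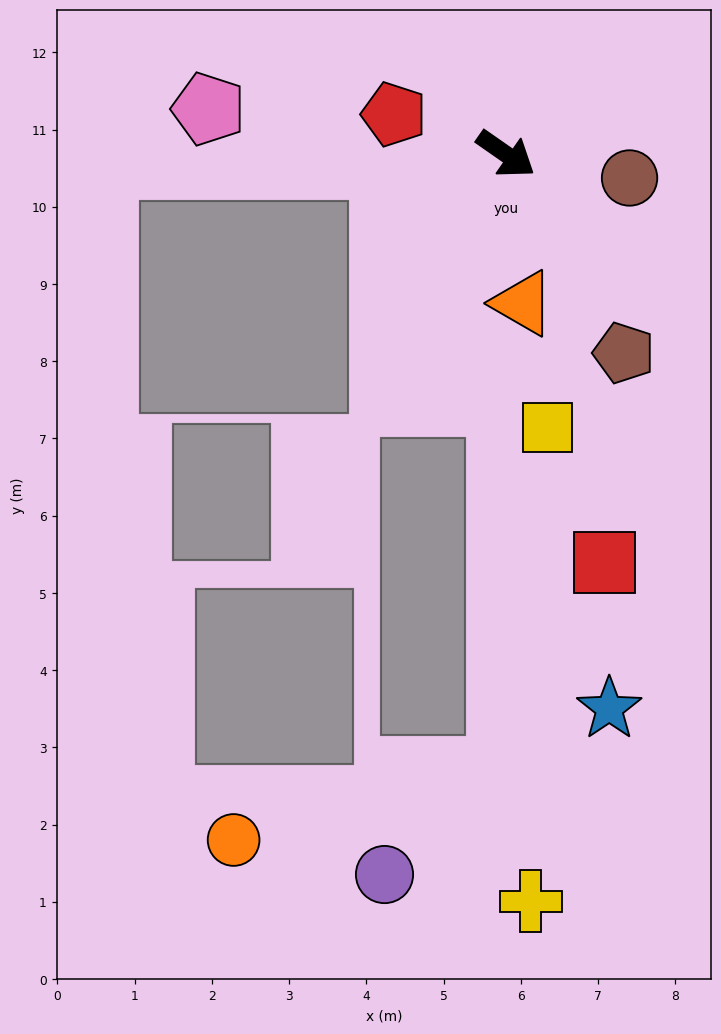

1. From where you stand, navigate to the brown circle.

turn left 24°, forward 1.6 m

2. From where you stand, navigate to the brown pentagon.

turn right 24°, forward 3.0 m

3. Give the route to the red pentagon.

turn right 165°, forward 1.5 m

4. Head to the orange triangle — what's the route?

turn right 49°, forward 1.9 m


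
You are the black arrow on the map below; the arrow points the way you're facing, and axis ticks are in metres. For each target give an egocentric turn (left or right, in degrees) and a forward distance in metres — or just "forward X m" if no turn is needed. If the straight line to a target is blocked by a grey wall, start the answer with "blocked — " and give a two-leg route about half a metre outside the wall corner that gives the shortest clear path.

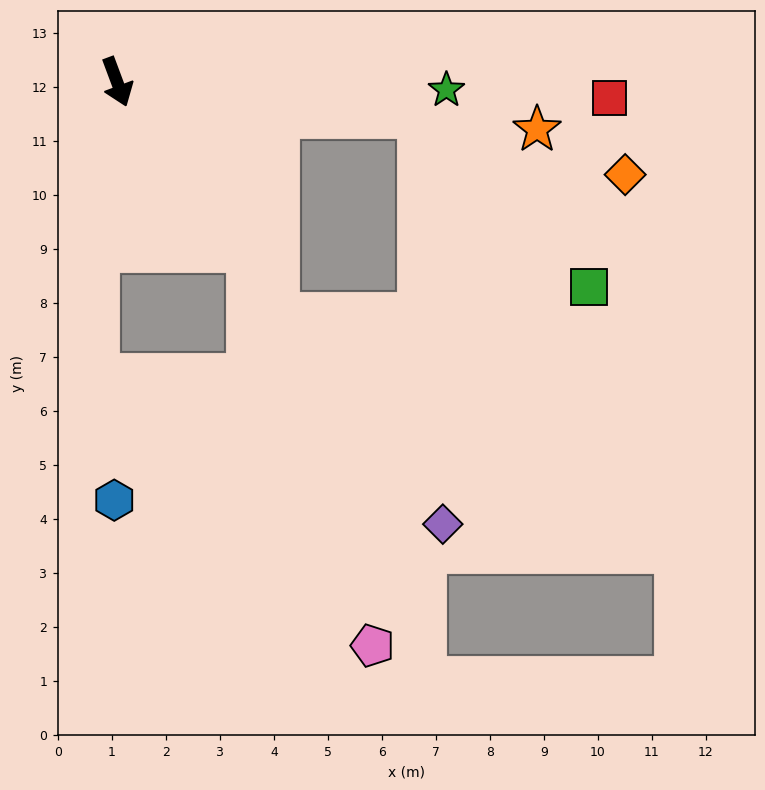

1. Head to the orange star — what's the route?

turn left 63°, forward 7.8 m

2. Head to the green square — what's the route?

blocked — turn left 63°, forward 5.7 m, then turn right 39°, forward 4.4 m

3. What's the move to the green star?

turn left 68°, forward 6.1 m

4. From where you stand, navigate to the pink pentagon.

blocked — turn left 18°, forward 4.0 m, then turn right 21°, forward 7.7 m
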